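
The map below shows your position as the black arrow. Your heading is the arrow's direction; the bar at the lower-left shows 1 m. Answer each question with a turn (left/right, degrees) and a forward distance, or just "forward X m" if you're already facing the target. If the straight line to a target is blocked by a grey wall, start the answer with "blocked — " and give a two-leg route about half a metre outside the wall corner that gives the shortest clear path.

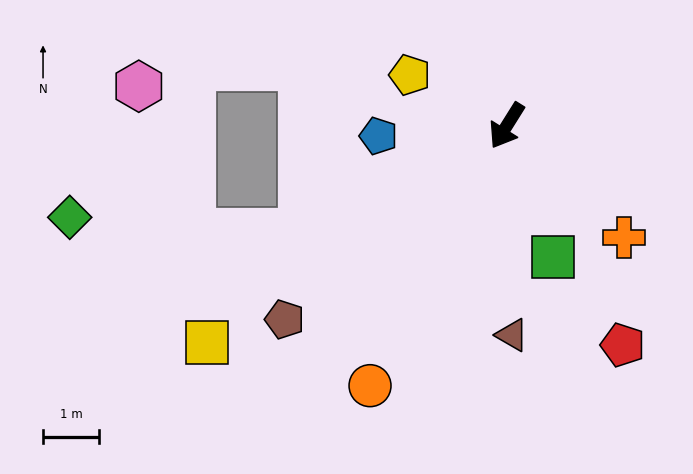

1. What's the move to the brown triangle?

turn left 33°, forward 3.7 m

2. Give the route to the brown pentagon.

turn right 17°, forward 5.3 m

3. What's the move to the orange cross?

turn left 78°, forward 2.9 m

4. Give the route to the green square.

turn left 51°, forward 2.5 m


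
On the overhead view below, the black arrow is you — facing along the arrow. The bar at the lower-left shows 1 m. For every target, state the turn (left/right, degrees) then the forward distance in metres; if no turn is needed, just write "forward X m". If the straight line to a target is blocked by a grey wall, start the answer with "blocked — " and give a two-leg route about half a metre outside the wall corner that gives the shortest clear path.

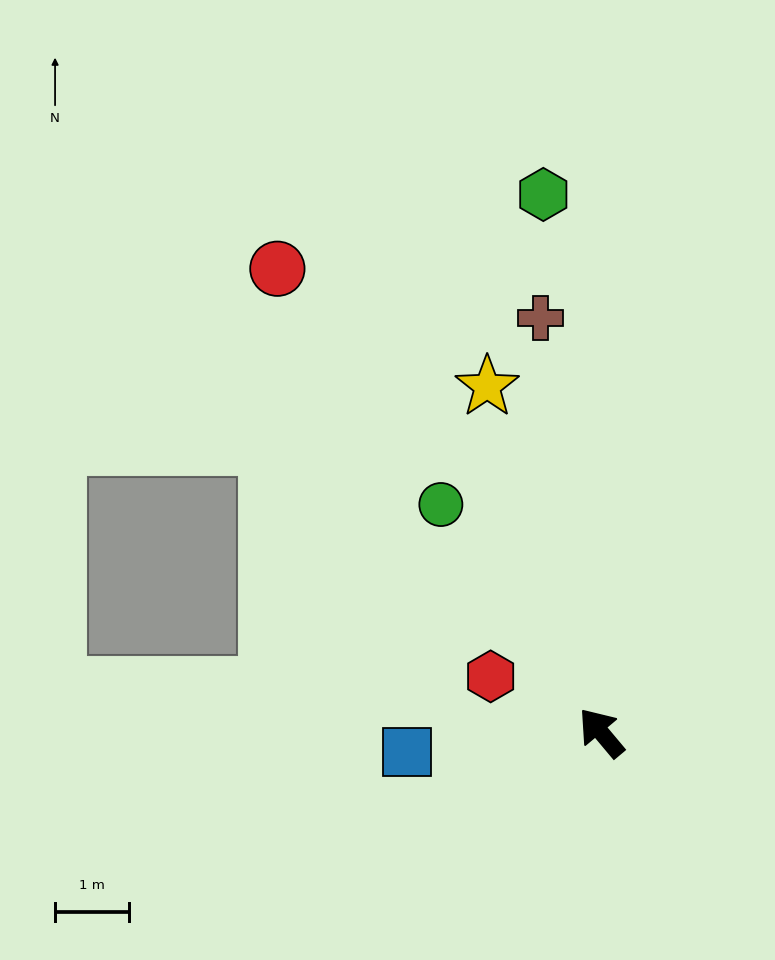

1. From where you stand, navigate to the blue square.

turn left 56°, forward 2.6 m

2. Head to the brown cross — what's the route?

turn right 32°, forward 5.7 m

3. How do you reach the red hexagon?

turn left 23°, forward 1.7 m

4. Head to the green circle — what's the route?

turn right 5°, forward 3.8 m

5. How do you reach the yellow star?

turn right 22°, forward 4.9 m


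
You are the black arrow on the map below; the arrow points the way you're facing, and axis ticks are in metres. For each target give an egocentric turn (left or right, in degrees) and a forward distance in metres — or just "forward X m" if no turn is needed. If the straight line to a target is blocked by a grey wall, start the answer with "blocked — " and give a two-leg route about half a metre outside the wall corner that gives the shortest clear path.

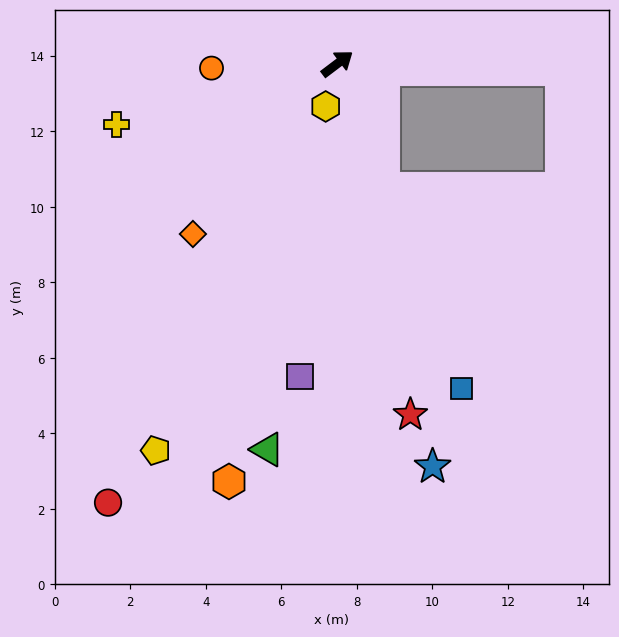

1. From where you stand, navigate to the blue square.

turn right 106°, forward 9.2 m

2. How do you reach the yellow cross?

turn left 158°, forward 6.1 m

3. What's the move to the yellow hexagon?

turn right 142°, forward 1.2 m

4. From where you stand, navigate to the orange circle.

turn left 145°, forward 3.3 m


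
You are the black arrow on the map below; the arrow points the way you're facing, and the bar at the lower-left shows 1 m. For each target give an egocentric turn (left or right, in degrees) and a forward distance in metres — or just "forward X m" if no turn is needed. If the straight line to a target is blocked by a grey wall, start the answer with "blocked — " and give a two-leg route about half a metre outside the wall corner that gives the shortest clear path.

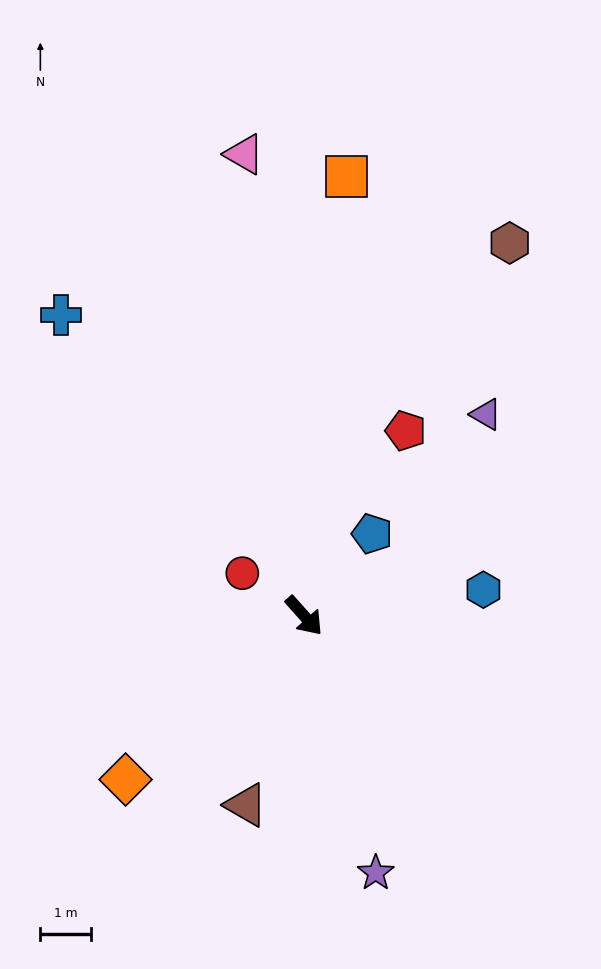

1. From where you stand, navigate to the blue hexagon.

turn left 57°, forward 3.6 m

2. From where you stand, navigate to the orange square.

turn left 133°, forward 8.7 m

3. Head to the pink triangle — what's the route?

turn left 146°, forward 9.1 m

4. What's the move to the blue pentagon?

turn left 99°, forward 2.1 m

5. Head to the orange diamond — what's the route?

turn right 89°, forward 4.8 m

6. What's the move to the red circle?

turn right 166°, forward 1.5 m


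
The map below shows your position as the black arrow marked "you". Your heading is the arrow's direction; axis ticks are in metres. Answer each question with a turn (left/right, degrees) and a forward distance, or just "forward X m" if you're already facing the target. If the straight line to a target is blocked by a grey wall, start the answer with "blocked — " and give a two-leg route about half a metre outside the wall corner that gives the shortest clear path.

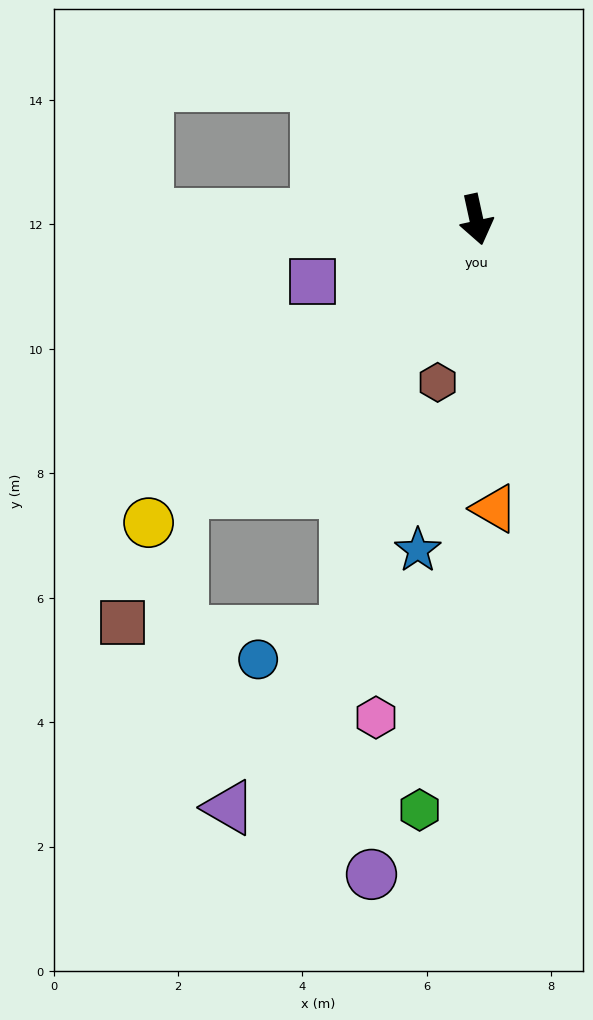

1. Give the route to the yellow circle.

turn right 60°, forward 7.2 m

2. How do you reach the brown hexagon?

turn right 26°, forward 2.7 m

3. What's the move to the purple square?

turn right 82°, forward 2.8 m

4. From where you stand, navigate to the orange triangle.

turn right 9°, forward 4.7 m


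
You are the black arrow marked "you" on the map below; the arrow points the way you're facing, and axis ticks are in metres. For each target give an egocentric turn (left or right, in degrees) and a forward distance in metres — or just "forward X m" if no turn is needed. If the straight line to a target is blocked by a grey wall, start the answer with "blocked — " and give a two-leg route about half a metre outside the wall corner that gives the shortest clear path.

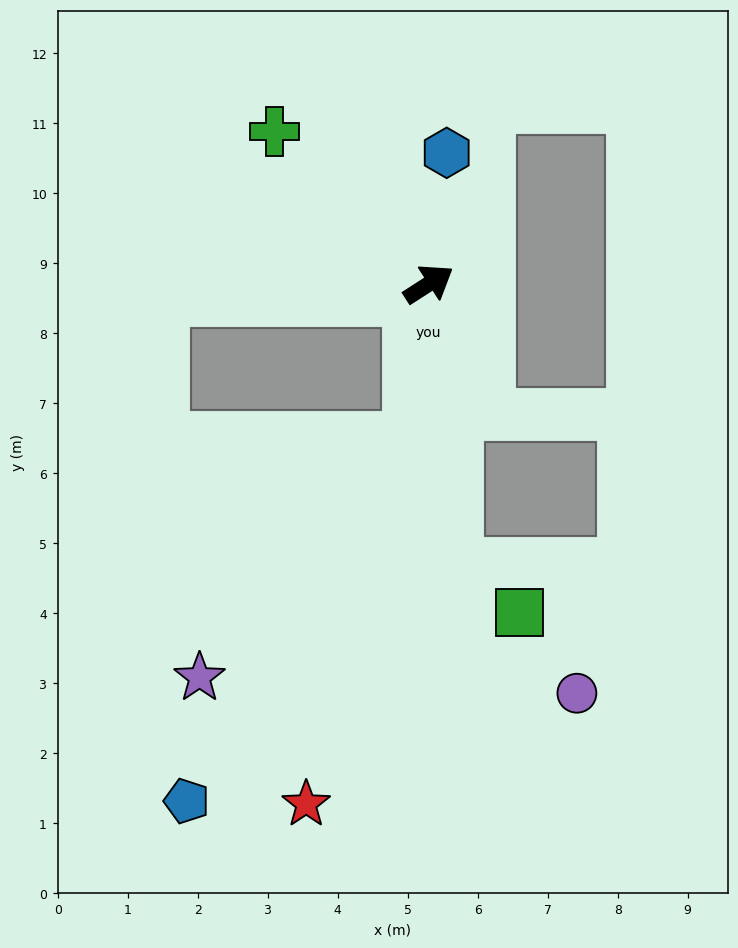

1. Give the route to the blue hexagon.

turn left 49°, forward 1.9 m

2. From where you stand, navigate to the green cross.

turn left 103°, forward 3.1 m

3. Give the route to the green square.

blocked — turn right 118°, forward 4.1 m, then turn left 51°, forward 1.1 m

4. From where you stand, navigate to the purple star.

blocked — turn right 129°, forward 2.3 m, then turn right 36°, forward 4.5 m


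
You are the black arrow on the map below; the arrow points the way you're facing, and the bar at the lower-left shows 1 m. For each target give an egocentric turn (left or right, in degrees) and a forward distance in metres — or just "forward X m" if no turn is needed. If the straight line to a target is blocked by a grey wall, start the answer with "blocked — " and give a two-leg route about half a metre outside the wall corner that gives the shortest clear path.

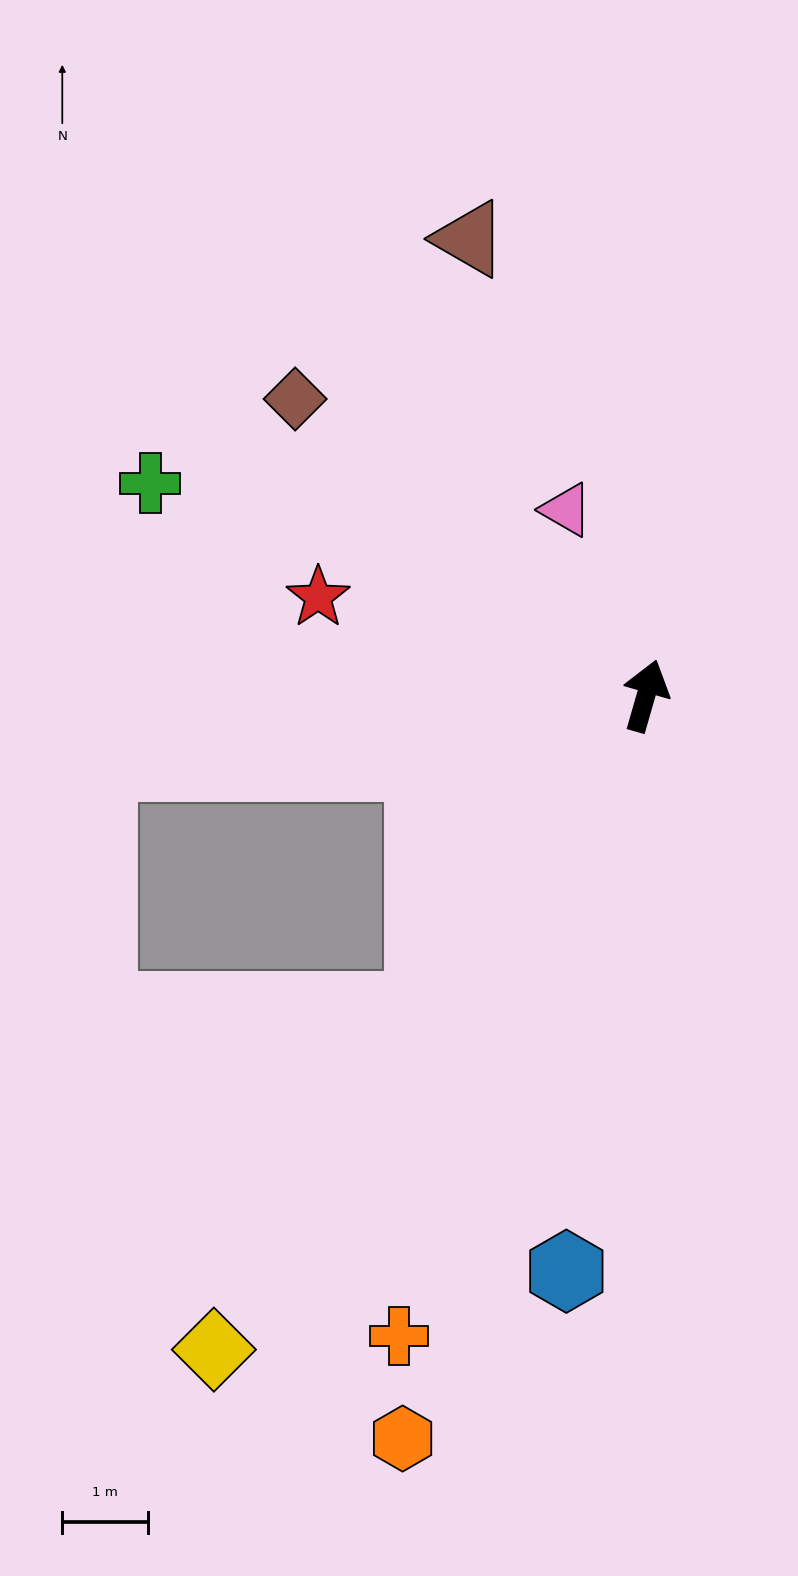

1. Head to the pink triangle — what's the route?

turn left 39°, forward 2.4 m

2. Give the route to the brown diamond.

turn left 66°, forward 5.3 m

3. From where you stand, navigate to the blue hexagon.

turn right 172°, forward 6.8 m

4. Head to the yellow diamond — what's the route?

turn left 163°, forward 9.1 m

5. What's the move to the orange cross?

turn left 175°, forward 8.0 m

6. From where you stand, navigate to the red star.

turn left 89°, forward 4.0 m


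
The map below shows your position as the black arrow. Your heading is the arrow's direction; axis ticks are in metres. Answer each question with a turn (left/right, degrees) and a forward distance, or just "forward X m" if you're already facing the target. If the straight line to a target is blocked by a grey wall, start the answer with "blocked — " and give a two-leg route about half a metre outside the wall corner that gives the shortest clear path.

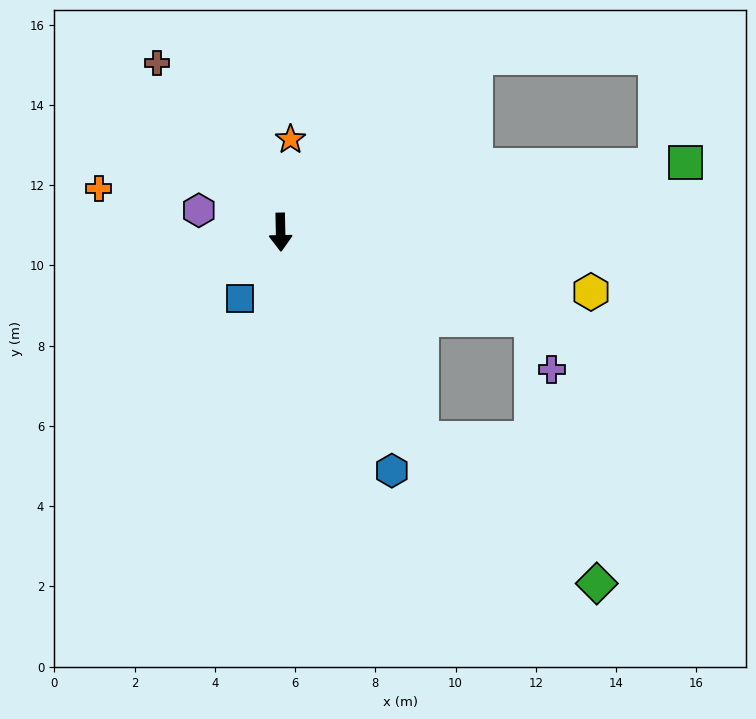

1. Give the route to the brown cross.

turn right 145°, forward 5.2 m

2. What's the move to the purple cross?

blocked — turn left 69°, forward 6.6 m, then turn right 47°, forward 1.3 m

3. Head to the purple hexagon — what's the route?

turn right 106°, forward 2.1 m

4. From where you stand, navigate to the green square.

turn left 99°, forward 10.2 m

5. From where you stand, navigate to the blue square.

turn right 33°, forward 1.9 m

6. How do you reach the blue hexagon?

turn left 24°, forward 6.6 m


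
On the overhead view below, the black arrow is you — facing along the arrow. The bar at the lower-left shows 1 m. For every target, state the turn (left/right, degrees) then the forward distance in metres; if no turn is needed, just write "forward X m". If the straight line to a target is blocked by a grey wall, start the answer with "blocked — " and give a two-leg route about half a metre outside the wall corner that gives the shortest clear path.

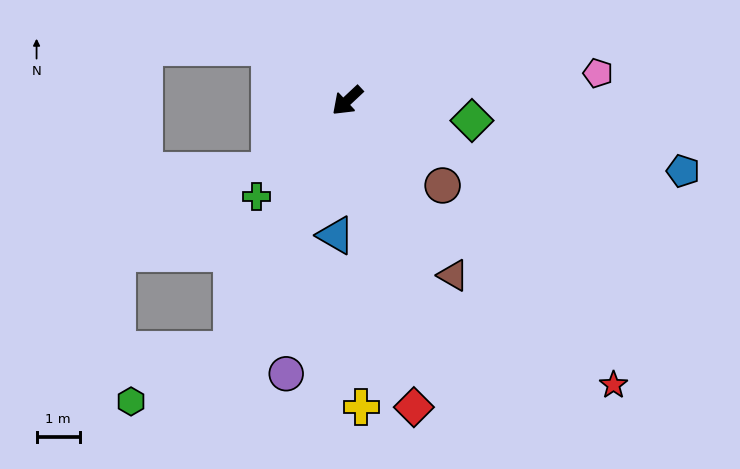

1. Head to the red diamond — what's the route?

turn left 59°, forward 7.3 m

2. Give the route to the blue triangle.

turn left 42°, forward 3.1 m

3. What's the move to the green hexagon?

blocked — turn left 22°, forward 6.4 m, then turn right 38°, forward 2.6 m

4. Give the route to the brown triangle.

turn left 78°, forward 4.7 m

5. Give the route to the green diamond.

turn left 128°, forward 2.9 m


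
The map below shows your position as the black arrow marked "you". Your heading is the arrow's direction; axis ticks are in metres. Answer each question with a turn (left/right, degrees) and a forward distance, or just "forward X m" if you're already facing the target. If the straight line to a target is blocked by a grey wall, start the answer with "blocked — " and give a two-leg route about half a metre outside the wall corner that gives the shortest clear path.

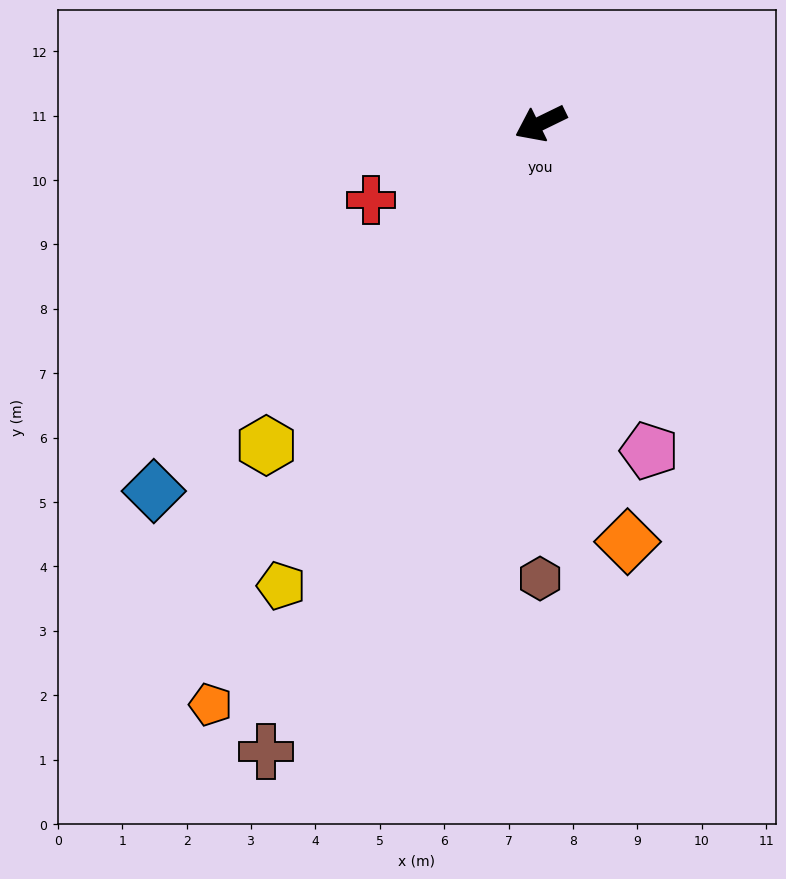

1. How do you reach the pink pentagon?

turn left 82°, forward 5.4 m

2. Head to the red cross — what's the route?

forward 2.9 m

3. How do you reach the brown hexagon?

turn left 64°, forward 7.1 m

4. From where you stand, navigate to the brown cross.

turn left 40°, forward 10.6 m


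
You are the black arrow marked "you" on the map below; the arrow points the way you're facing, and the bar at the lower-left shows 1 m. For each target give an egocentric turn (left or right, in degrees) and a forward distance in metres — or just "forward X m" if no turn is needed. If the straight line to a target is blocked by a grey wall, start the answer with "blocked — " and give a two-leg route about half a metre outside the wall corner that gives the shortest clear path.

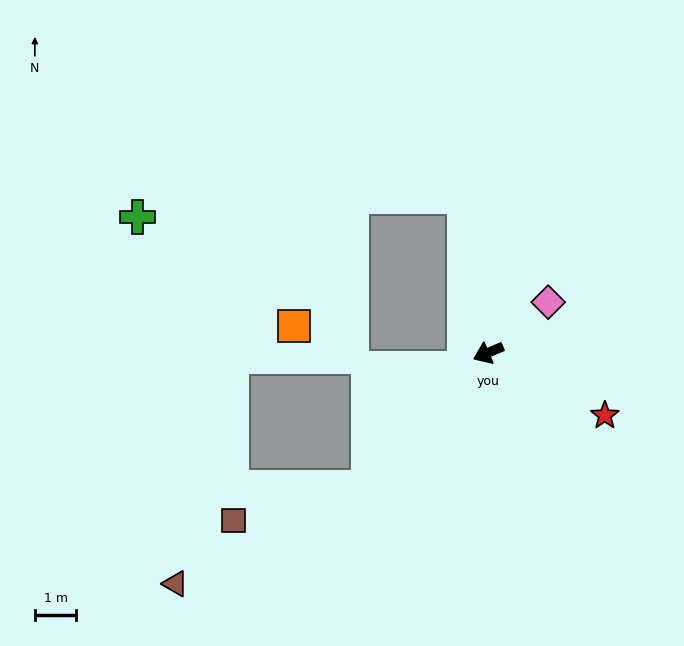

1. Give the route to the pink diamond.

turn right 163°, forward 1.9 m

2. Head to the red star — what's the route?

turn left 128°, forward 3.2 m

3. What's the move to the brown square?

blocked — turn left 25°, forward 4.3 m, then turn right 34°, forward 3.4 m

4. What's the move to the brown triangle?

blocked — turn left 25°, forward 4.3 m, then turn right 22°, forward 5.2 m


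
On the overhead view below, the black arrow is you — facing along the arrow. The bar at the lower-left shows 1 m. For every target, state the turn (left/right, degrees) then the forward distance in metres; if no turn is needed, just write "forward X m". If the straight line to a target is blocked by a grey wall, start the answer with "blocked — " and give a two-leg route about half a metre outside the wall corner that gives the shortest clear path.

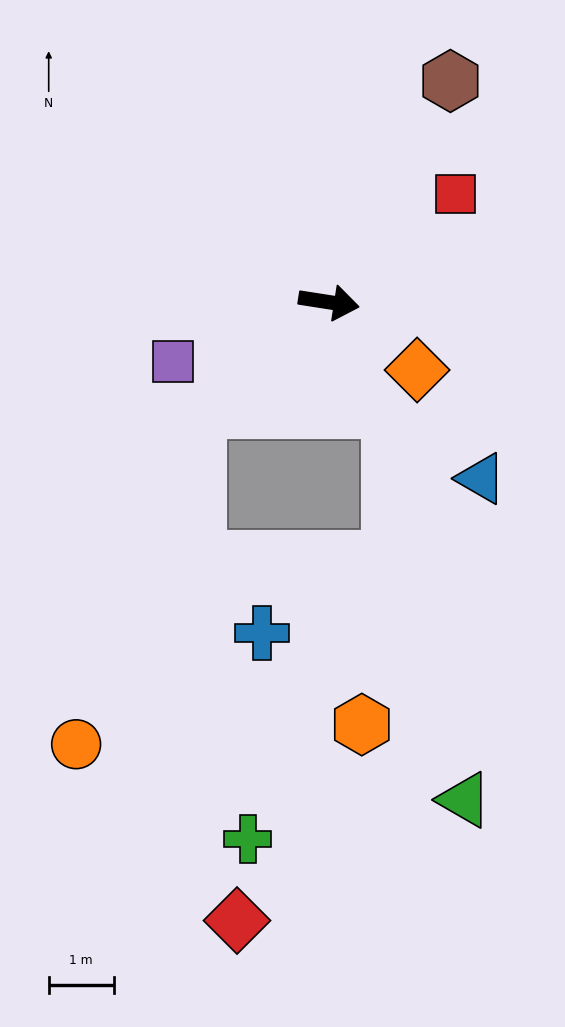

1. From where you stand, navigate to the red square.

turn left 49°, forward 2.6 m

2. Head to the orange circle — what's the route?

blocked — turn right 131°, forward 2.6 m, then turn left 30°, forward 5.5 m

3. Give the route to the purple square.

turn right 150°, forward 2.6 m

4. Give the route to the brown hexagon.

turn left 70°, forward 3.9 m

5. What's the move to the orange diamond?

turn right 29°, forward 1.7 m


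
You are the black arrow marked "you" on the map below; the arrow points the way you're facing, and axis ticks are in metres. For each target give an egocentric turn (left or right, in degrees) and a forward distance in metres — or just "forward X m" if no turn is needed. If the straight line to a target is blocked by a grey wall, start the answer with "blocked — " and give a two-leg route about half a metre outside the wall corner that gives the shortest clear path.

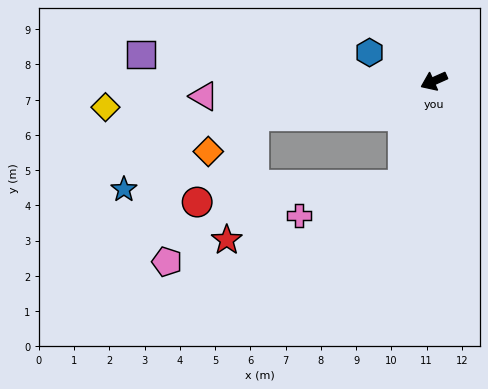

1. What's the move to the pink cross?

blocked — turn left 49°, forward 3.1 m, then turn right 57°, forward 3.1 m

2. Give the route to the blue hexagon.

turn right 48°, forward 2.0 m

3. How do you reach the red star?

blocked — turn right 13°, forward 5.2 m, then turn left 67°, forward 3.6 m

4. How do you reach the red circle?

blocked — turn left 49°, forward 3.1 m, then turn right 68°, forward 5.9 m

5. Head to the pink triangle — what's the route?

turn right 20°, forward 6.5 m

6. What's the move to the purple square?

turn right 29°, forward 8.3 m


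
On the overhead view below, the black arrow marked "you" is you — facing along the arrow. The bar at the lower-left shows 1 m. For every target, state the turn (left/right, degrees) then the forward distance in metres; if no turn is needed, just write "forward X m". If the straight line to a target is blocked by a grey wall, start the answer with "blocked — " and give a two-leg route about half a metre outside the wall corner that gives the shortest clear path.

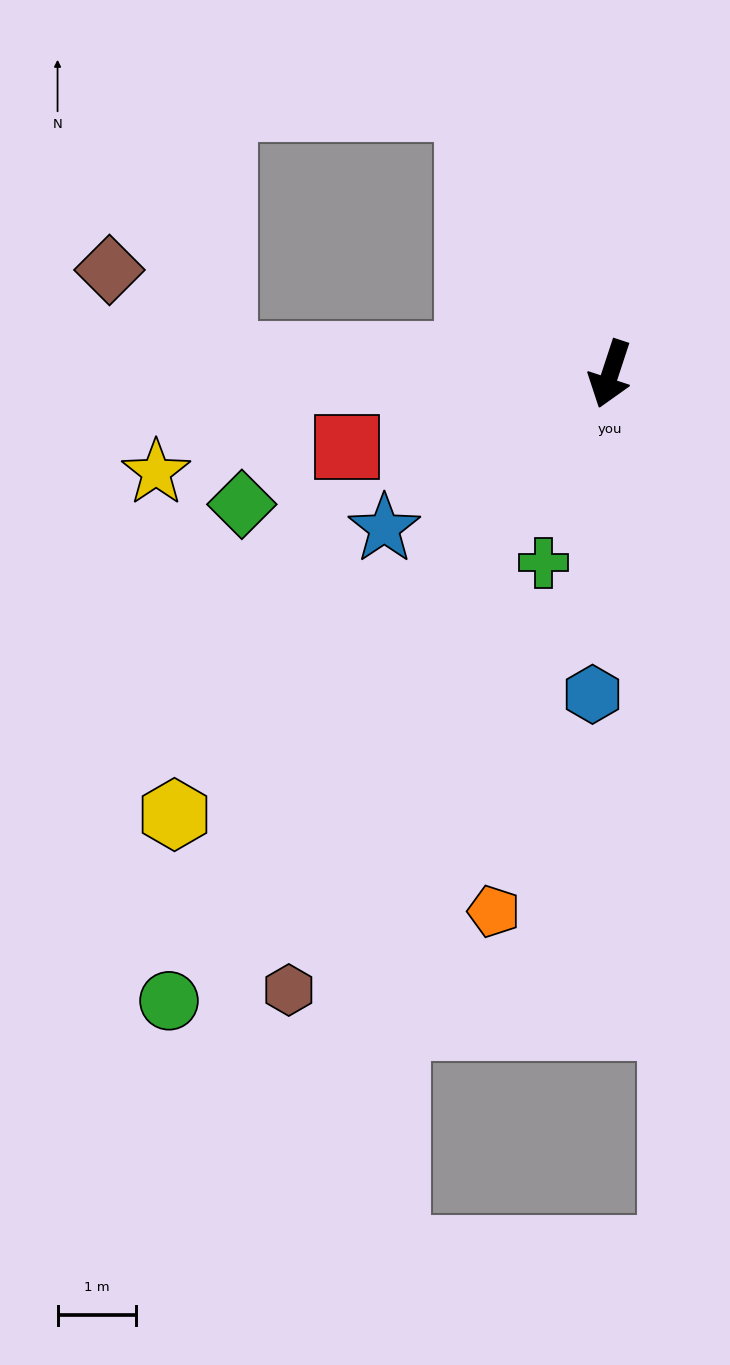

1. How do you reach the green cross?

forward 2.6 m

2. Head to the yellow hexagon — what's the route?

turn right 27°, forward 7.9 m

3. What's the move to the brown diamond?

blocked — turn right 75°, forward 4.9 m, then turn right 33°, forward 1.8 m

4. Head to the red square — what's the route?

turn right 56°, forward 3.5 m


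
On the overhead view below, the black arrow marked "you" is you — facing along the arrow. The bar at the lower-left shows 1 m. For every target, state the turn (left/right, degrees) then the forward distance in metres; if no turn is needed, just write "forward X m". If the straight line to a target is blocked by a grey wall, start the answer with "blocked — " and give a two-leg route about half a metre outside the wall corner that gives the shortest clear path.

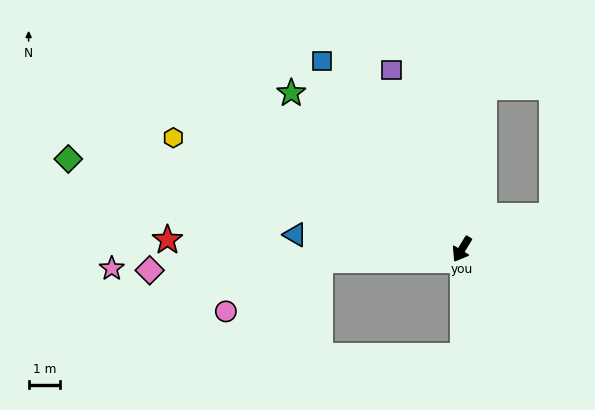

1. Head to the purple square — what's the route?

turn right 127°, forward 6.1 m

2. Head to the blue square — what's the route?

turn right 112°, forward 7.4 m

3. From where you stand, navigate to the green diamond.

turn right 72°, forward 12.8 m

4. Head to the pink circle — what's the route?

blocked — turn right 54°, forward 4.5 m, then turn left 24°, forward 3.4 m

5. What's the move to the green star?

turn right 101°, forward 7.3 m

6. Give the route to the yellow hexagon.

turn right 80°, forward 9.8 m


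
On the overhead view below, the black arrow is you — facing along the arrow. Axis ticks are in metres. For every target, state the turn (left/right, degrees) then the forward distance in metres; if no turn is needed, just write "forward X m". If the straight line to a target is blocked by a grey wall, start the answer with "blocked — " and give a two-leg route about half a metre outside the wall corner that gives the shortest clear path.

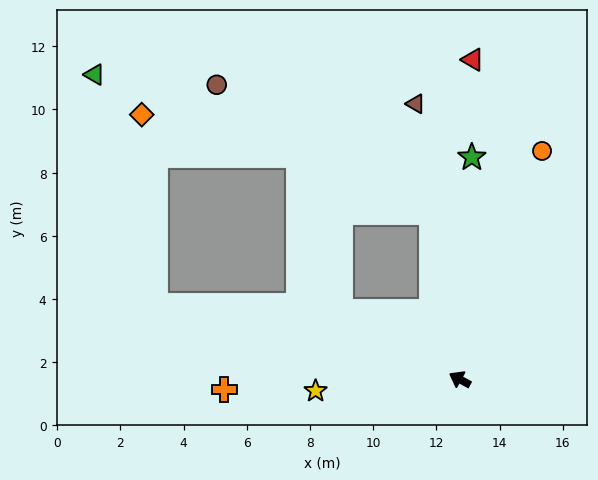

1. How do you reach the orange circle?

turn right 81°, forward 7.7 m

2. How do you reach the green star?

turn right 64°, forward 7.0 m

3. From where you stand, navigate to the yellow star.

turn left 33°, forward 4.6 m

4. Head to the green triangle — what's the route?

blocked — turn left 15°, forward 9.9 m, then turn right 62°, forward 7.6 m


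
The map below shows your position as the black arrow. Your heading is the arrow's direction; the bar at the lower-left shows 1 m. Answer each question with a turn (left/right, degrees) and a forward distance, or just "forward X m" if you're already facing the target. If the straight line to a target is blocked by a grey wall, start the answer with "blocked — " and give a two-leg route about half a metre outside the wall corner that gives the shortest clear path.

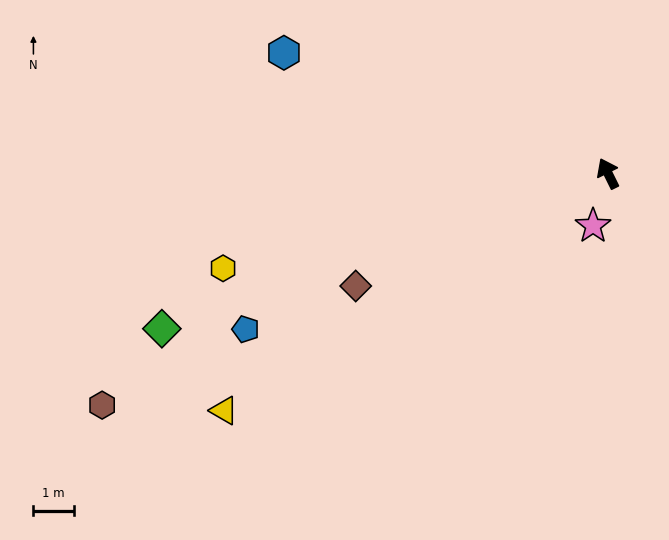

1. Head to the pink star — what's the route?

turn left 138°, forward 1.4 m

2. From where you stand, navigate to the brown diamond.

turn left 88°, forward 6.9 m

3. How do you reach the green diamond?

turn left 83°, forward 11.8 m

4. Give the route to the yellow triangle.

turn left 95°, forward 11.3 m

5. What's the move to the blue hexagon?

turn left 43°, forward 8.6 m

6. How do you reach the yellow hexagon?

turn left 78°, forward 9.9 m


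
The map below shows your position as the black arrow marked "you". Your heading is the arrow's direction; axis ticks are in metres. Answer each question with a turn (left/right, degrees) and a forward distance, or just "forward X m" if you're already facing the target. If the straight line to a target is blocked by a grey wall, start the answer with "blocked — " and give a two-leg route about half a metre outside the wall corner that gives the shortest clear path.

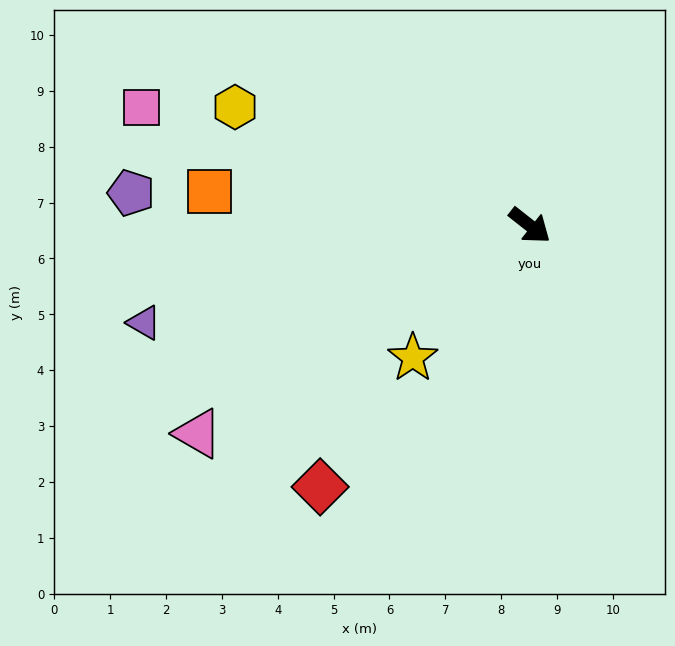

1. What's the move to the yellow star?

turn right 93°, forward 3.2 m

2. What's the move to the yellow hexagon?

turn right 164°, forward 5.7 m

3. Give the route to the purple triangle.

turn right 128°, forward 7.1 m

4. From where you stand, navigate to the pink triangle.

turn right 110°, forward 7.0 m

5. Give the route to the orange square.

turn right 148°, forward 5.8 m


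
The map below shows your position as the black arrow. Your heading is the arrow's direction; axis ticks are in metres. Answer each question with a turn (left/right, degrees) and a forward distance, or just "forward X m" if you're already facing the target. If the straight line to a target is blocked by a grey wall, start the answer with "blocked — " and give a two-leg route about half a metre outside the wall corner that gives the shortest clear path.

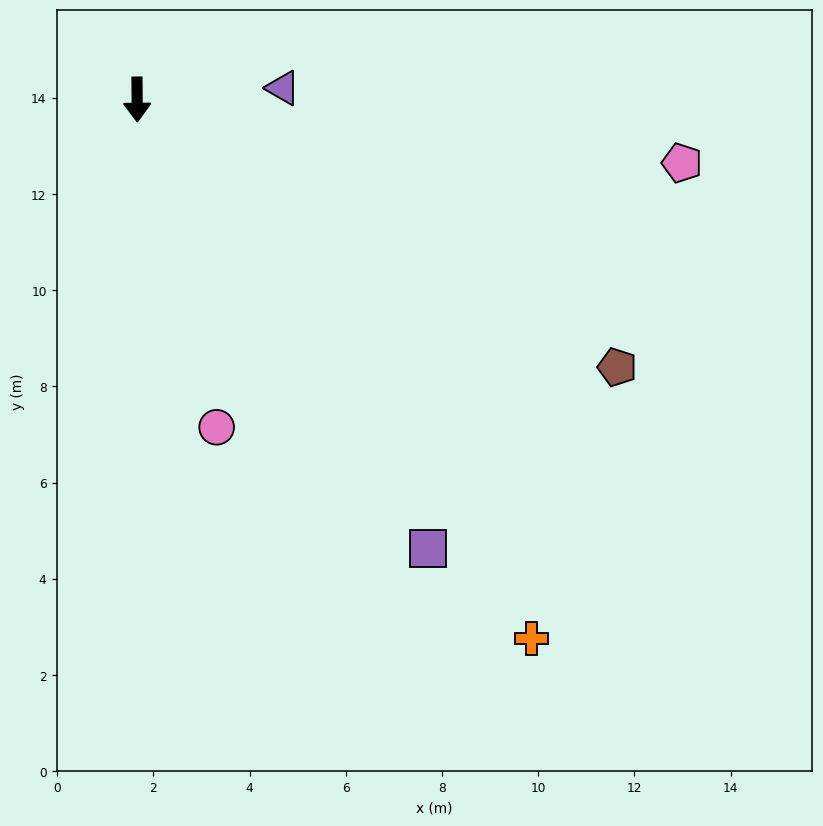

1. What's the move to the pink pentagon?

turn left 83°, forward 11.4 m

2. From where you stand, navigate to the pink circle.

turn left 13°, forward 7.0 m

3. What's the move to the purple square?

turn left 32°, forward 11.1 m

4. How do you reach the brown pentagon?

turn left 60°, forward 11.4 m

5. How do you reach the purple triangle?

turn left 94°, forward 3.0 m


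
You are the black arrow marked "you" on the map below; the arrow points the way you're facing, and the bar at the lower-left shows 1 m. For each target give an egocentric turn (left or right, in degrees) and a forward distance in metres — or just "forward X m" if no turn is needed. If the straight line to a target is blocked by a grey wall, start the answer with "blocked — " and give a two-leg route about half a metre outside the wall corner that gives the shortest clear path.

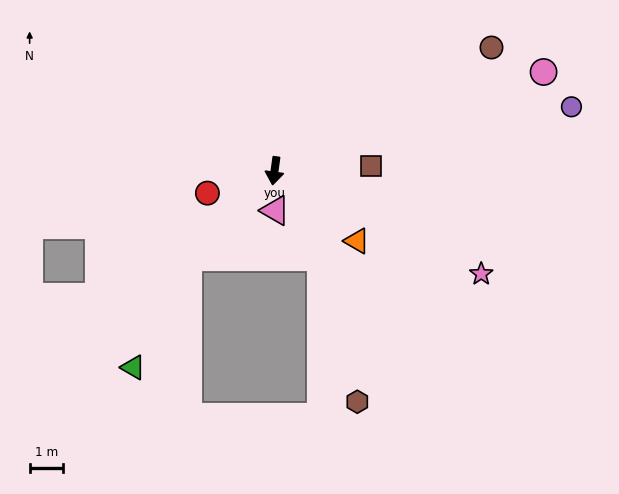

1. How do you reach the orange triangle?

turn left 57°, forward 3.2 m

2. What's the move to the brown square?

turn left 101°, forward 2.9 m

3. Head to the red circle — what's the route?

turn right 64°, forward 2.1 m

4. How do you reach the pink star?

turn left 71°, forward 6.9 m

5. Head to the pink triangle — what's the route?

turn left 9°, forward 1.2 m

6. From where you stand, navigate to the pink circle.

turn left 118°, forward 8.6 m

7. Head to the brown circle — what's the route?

turn left 127°, forward 7.5 m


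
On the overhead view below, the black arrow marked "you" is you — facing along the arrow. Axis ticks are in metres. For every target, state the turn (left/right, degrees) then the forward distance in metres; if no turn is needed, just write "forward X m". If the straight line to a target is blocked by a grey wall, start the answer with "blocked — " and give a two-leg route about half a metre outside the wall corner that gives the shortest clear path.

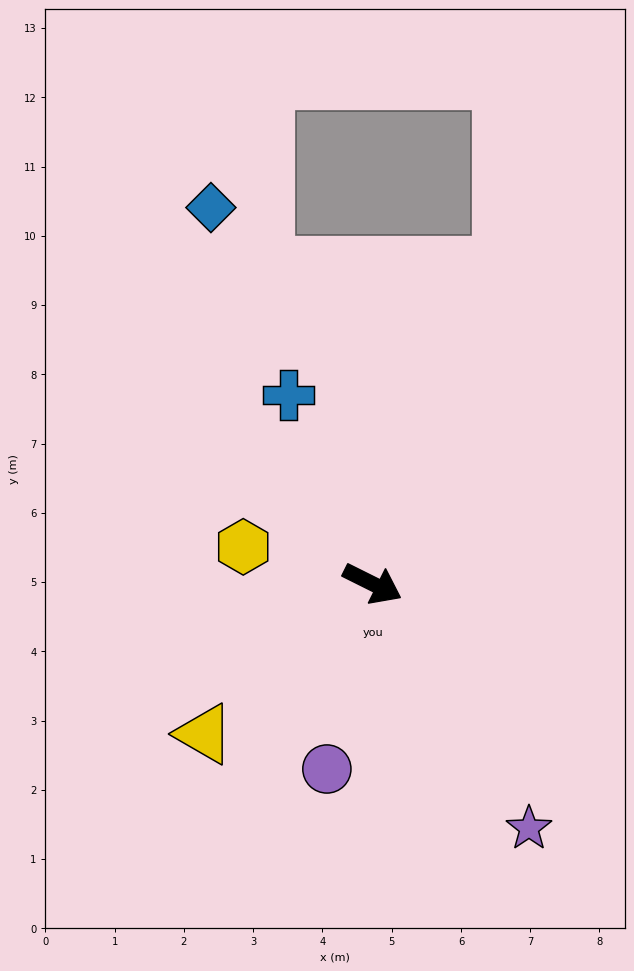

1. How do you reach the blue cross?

turn left 141°, forward 3.0 m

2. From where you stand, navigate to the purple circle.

turn right 77°, forward 2.8 m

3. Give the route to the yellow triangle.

turn right 112°, forward 3.3 m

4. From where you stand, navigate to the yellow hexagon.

turn right 169°, forward 1.9 m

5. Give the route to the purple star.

turn right 31°, forward 4.2 m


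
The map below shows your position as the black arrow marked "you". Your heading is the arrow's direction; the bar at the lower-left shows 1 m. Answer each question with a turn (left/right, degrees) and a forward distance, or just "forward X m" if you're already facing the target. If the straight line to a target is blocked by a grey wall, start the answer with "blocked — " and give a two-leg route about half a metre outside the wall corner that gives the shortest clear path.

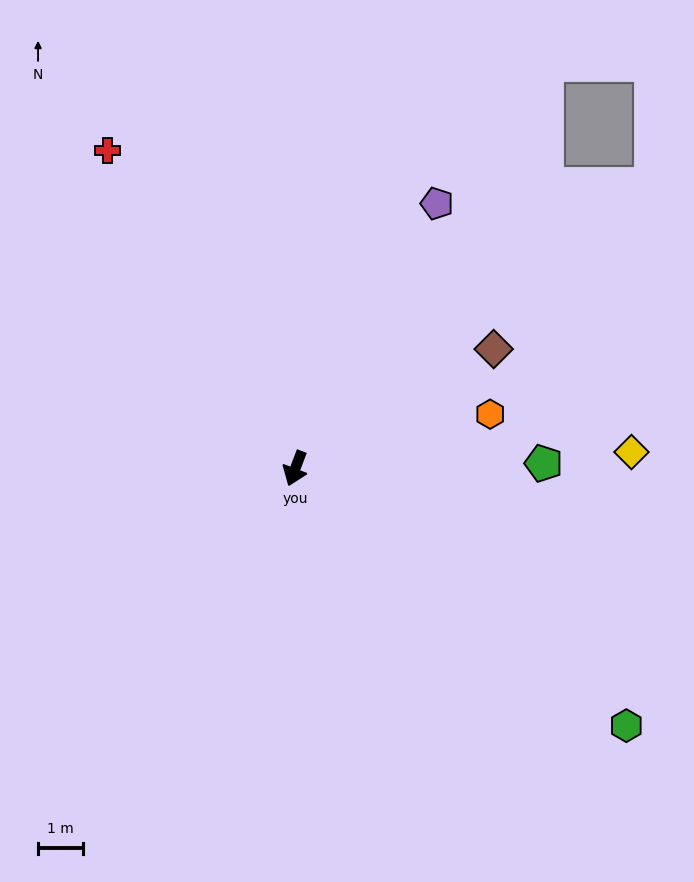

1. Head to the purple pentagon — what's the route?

turn left 173°, forward 6.7 m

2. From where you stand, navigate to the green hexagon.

turn left 73°, forward 9.3 m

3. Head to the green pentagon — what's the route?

turn left 112°, forward 5.5 m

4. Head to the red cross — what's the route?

turn right 129°, forward 8.2 m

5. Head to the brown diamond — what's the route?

turn left 142°, forward 5.2 m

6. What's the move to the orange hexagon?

turn left 126°, forward 4.5 m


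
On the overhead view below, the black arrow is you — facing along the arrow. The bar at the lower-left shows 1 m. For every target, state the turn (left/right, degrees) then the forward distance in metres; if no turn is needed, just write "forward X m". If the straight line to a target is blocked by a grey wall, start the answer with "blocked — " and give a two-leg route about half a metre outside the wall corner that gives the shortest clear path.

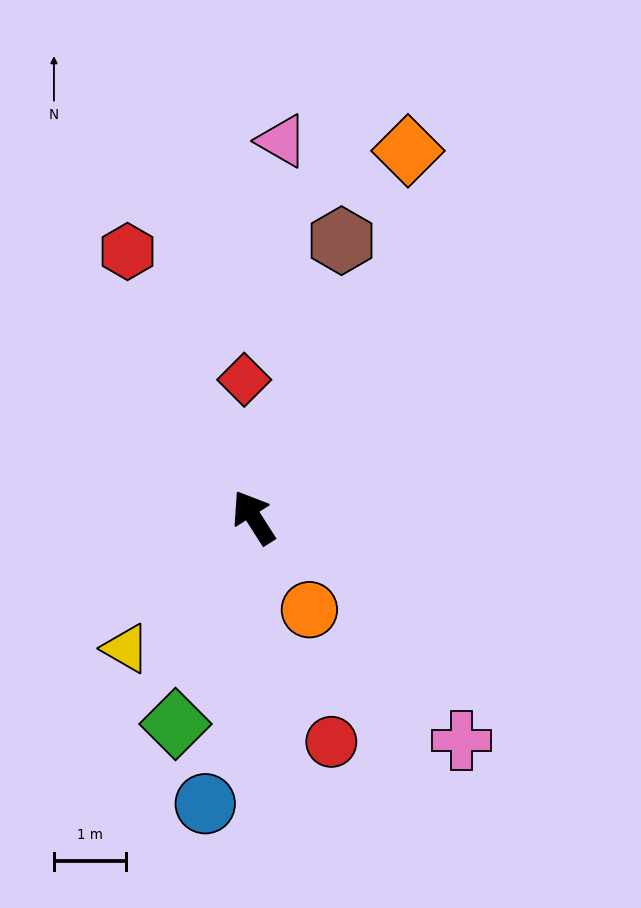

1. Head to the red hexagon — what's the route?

turn right 7°, forward 4.1 m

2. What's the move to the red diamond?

turn right 29°, forward 1.9 m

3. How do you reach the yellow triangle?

turn left 103°, forward 2.5 m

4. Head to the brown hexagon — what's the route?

turn right 50°, forward 4.0 m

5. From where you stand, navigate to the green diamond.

turn left 127°, forward 3.1 m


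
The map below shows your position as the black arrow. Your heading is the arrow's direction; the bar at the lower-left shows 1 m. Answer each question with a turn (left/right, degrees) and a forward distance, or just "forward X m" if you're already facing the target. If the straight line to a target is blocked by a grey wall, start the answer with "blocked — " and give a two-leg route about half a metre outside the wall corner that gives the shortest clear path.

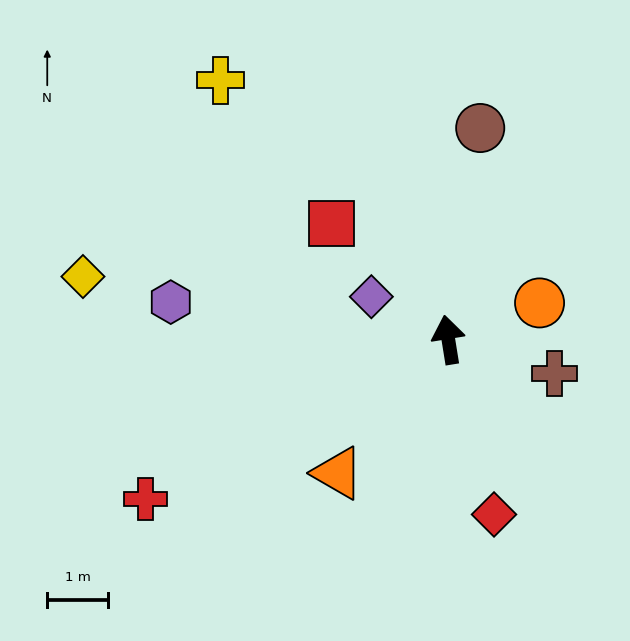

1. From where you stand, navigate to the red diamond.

turn right 175°, forward 3.0 m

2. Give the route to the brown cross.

turn right 117°, forward 1.8 m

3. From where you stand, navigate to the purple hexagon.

turn left 73°, forward 4.6 m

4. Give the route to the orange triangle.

turn left 131°, forward 2.8 m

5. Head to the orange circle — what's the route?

turn right 77°, forward 1.6 m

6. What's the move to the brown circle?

turn right 18°, forward 3.5 m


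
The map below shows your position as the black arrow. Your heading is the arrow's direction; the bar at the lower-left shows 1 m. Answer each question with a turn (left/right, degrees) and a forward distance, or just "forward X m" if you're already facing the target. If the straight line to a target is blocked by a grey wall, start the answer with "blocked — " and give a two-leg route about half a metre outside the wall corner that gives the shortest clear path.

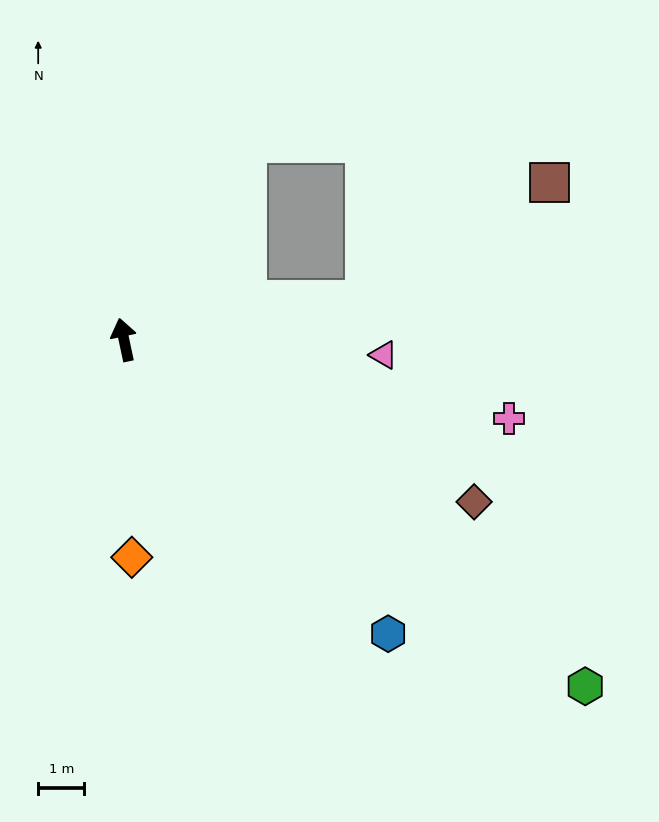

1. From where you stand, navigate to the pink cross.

turn right 114°, forward 8.5 m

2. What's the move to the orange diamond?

turn left 170°, forward 4.7 m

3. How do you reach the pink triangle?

turn right 105°, forward 5.6 m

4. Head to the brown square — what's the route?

blocked — turn right 93°, forward 5.3 m, then turn left 23°, forward 4.7 m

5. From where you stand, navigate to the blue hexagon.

turn right 150°, forward 8.6 m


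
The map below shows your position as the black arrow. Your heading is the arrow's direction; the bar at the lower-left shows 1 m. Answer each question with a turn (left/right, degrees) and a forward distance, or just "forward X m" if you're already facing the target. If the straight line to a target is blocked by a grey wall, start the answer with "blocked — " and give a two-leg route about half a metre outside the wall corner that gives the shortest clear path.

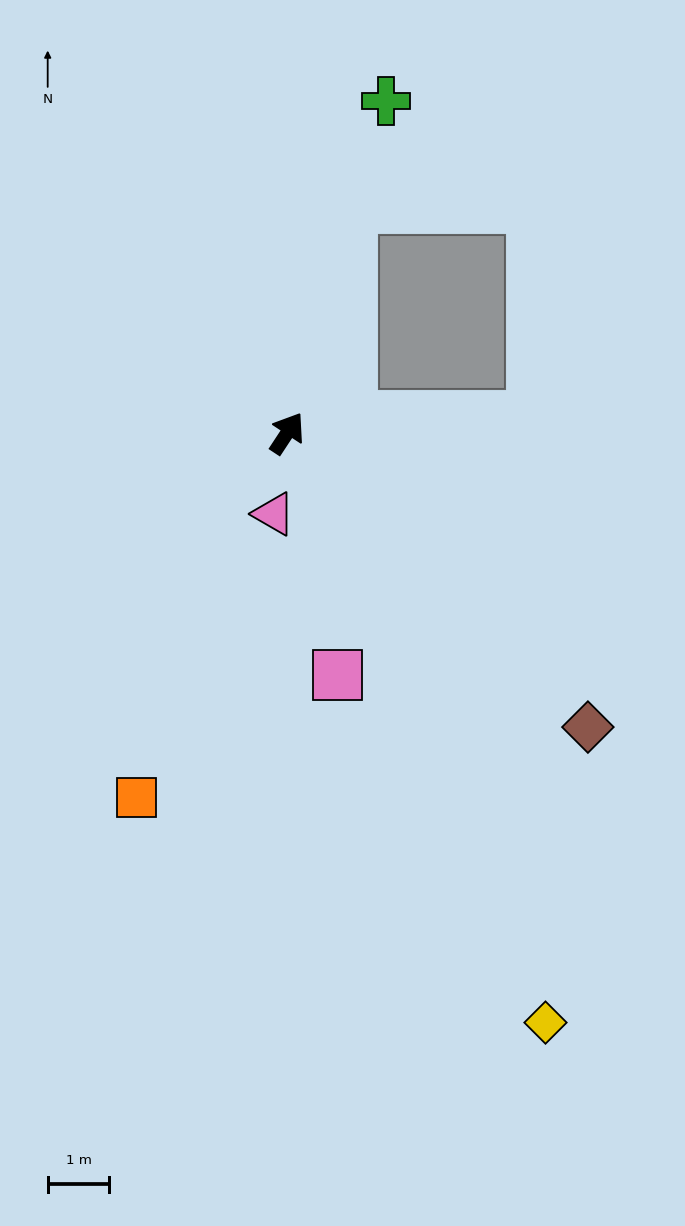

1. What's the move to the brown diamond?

turn right 101°, forward 6.8 m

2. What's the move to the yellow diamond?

turn right 123°, forward 10.5 m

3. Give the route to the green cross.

turn left 17°, forward 5.6 m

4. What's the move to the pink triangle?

turn right 156°, forward 1.3 m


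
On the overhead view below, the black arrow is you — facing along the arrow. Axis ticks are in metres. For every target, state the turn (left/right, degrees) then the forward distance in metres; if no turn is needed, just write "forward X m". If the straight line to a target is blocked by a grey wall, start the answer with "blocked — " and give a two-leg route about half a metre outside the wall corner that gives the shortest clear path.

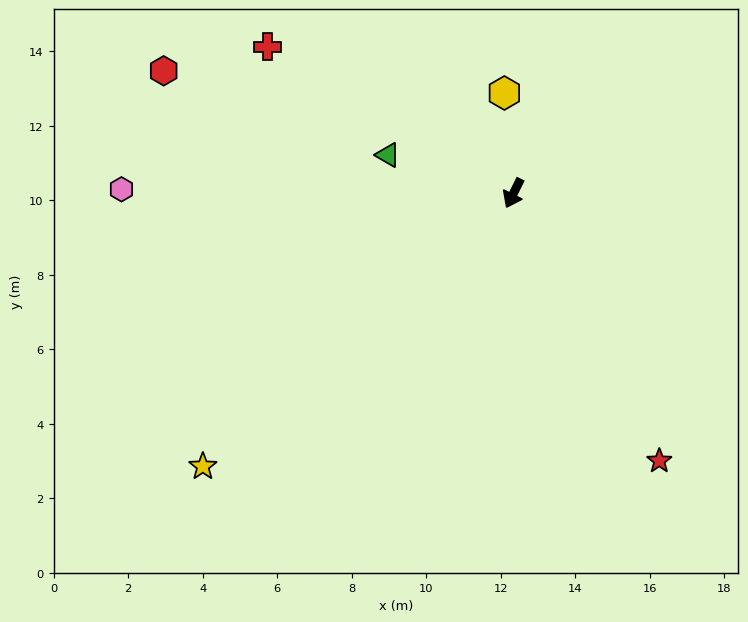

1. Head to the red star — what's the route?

turn left 55°, forward 8.2 m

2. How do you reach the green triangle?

turn right 81°, forward 3.5 m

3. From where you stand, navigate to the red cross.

turn right 94°, forward 7.7 m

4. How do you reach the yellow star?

turn right 22°, forward 11.1 m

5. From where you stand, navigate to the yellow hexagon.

turn right 148°, forward 2.7 m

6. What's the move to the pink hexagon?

turn right 64°, forward 10.5 m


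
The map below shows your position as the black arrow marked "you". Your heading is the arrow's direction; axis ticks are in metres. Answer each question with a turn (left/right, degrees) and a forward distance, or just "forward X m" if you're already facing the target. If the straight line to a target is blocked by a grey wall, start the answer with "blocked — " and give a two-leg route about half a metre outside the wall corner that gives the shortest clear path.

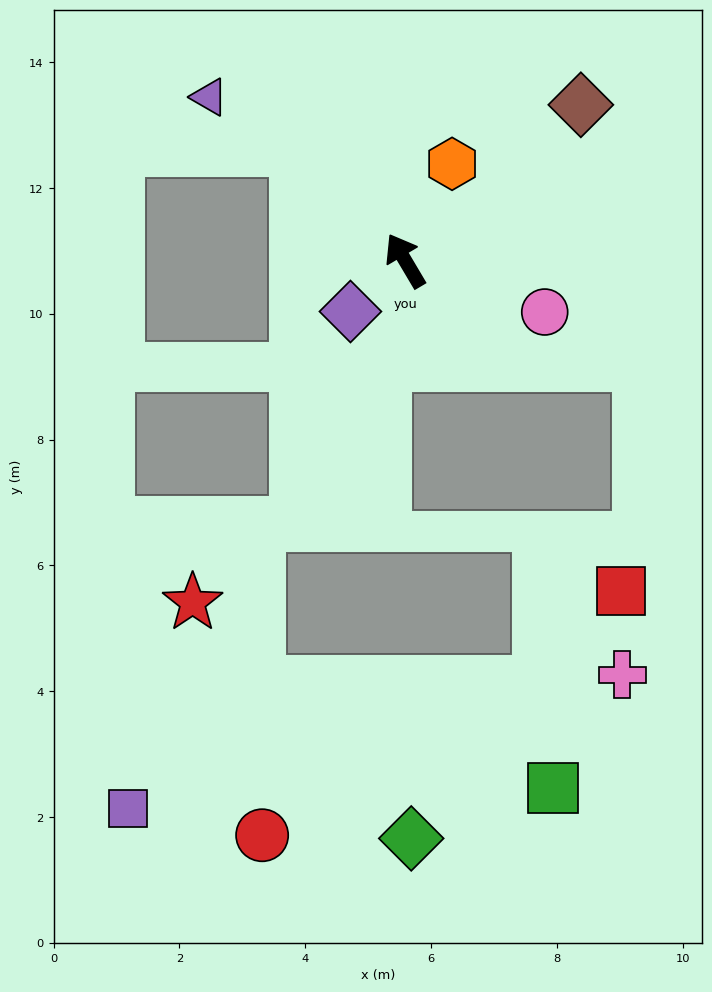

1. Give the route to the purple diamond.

turn left 102°, forward 1.2 m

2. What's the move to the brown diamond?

turn right 79°, forward 3.7 m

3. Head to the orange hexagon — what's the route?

turn right 57°, forward 1.7 m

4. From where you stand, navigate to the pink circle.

turn right 141°, forward 2.4 m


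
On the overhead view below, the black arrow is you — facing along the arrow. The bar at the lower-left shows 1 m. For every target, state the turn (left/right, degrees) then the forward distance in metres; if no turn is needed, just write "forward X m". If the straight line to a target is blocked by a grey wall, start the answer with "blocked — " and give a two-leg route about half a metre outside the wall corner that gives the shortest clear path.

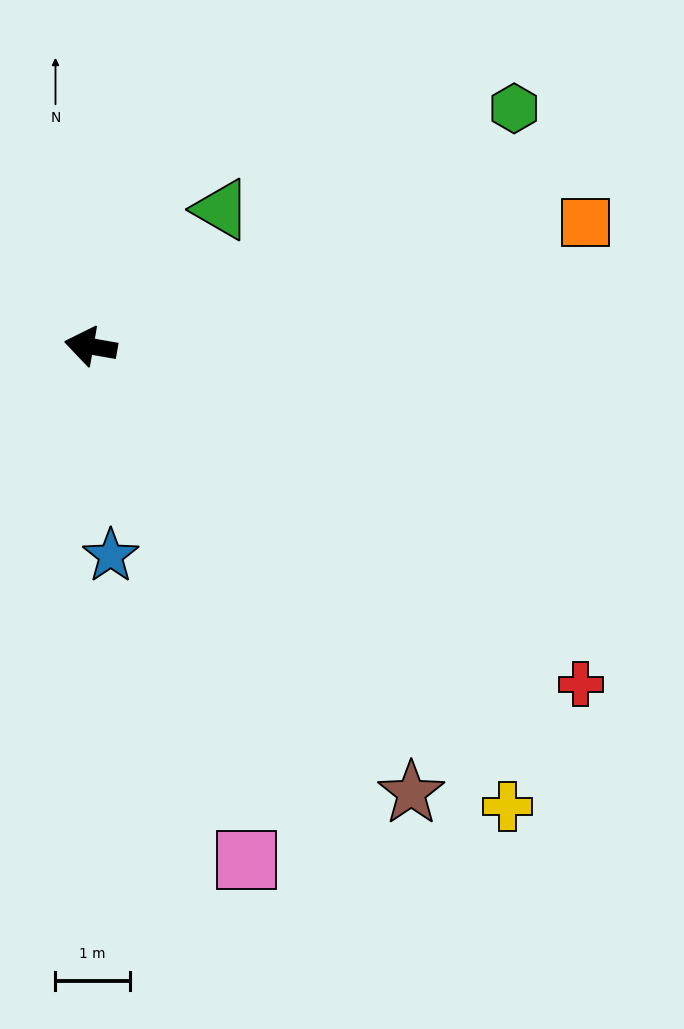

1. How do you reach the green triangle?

turn right 124°, forward 2.6 m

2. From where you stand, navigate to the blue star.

turn left 105°, forward 2.8 m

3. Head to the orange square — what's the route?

turn right 156°, forward 6.9 m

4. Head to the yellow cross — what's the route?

turn left 142°, forward 8.4 m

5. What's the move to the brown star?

turn left 136°, forward 7.4 m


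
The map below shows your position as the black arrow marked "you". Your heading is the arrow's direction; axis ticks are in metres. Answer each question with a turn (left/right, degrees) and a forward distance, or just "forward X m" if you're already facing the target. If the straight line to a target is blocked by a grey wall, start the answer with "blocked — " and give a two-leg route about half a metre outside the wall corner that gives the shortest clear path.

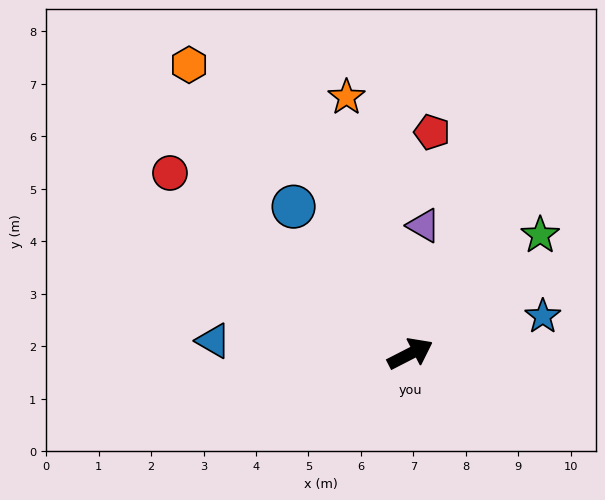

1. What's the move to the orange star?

turn left 77°, forward 5.0 m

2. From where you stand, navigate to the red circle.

turn left 116°, forward 5.7 m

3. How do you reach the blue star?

turn right 11°, forward 2.6 m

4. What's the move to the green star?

turn left 15°, forward 3.4 m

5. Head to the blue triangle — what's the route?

turn left 149°, forward 3.8 m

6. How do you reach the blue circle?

turn left 101°, forward 3.6 m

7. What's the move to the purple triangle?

turn left 57°, forward 2.5 m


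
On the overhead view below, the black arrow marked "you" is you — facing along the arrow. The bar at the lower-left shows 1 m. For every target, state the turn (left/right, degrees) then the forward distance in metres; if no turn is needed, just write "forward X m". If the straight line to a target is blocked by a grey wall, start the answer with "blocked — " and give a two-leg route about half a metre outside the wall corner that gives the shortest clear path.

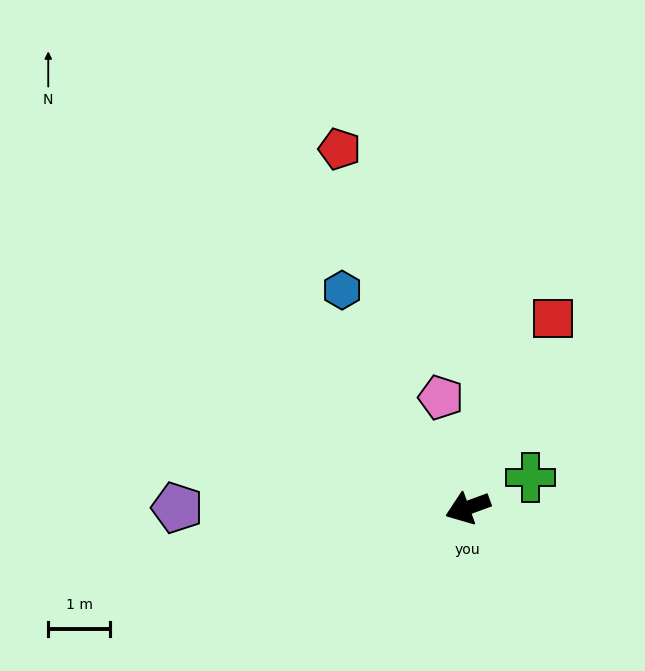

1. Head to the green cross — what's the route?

turn right 174°, forward 1.1 m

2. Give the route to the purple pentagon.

turn right 20°, forward 4.7 m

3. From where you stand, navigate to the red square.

turn right 134°, forward 3.4 m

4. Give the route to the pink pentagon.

turn right 96°, forward 1.8 m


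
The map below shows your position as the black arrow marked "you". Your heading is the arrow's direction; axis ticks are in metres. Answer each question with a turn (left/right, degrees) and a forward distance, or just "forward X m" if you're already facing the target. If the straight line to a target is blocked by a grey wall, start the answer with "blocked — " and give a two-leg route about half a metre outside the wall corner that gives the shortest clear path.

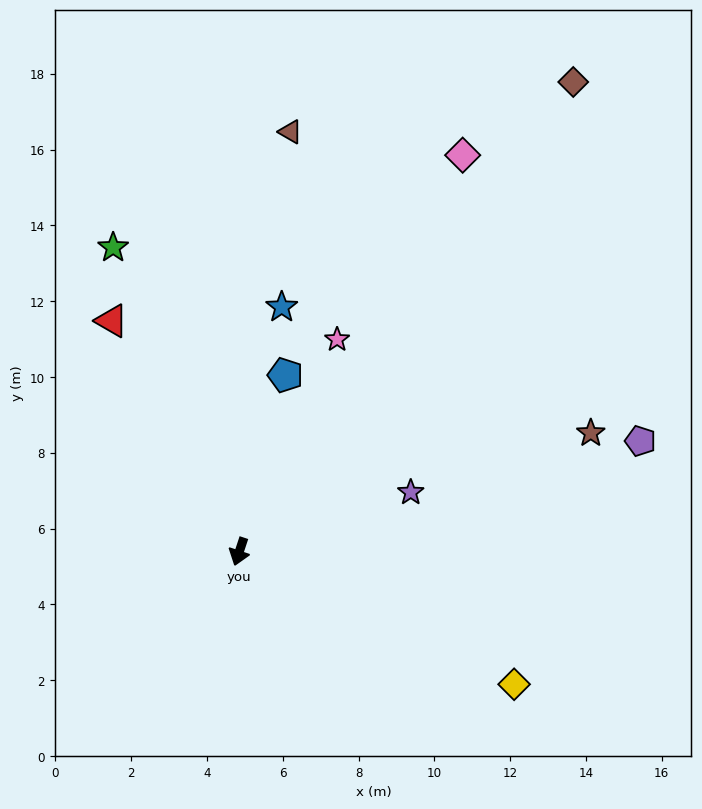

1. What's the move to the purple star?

turn left 127°, forward 4.8 m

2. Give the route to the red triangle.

turn right 133°, forward 7.0 m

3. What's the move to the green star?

turn right 139°, forward 8.7 m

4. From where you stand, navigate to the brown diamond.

turn left 163°, forward 15.2 m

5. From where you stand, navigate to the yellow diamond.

turn left 83°, forward 8.1 m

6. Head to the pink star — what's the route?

turn left 174°, forward 6.2 m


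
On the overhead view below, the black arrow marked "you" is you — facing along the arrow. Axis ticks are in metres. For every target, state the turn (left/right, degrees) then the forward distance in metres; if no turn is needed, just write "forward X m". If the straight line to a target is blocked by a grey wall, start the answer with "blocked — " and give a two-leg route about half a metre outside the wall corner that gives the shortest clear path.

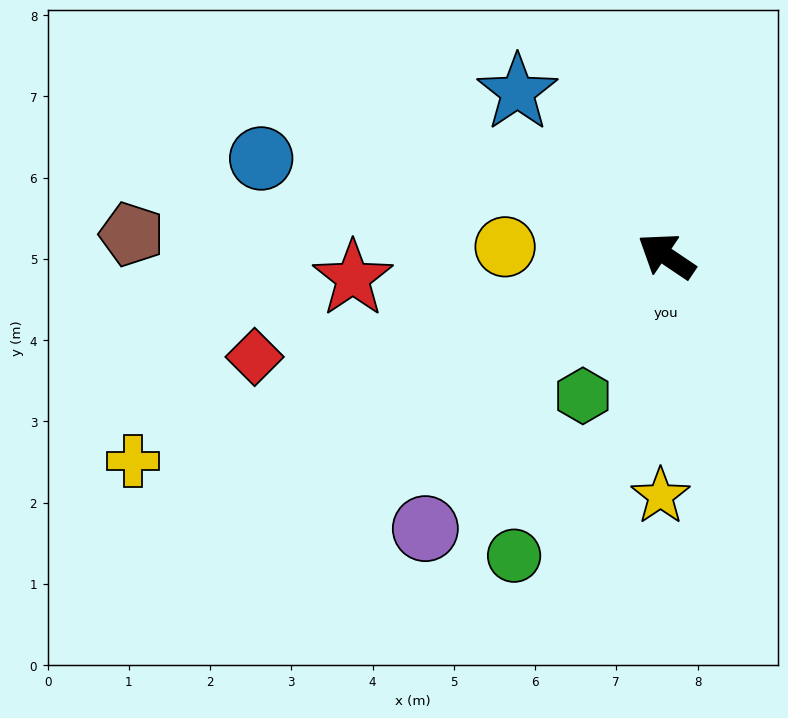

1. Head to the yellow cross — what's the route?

turn left 55°, forward 7.0 m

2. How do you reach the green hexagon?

turn left 93°, forward 2.0 m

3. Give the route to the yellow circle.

turn left 31°, forward 2.0 m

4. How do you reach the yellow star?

turn left 123°, forward 3.0 m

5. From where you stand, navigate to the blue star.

turn right 14°, forward 2.7 m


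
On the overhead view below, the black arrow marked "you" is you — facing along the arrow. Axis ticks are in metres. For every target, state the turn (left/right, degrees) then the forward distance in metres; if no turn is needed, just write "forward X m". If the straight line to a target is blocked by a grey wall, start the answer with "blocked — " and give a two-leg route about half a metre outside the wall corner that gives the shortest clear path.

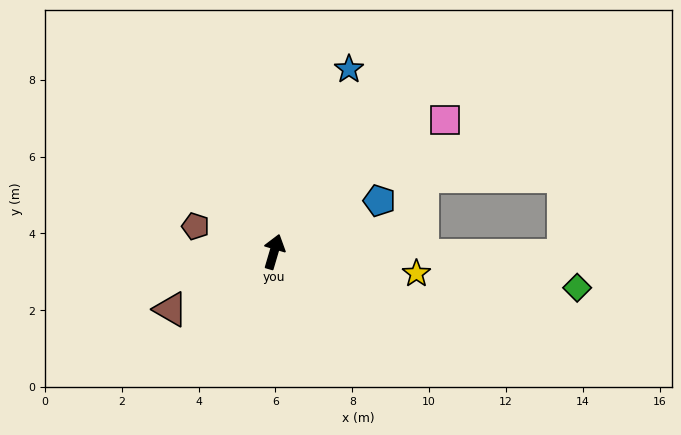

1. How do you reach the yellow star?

turn right 82°, forward 3.7 m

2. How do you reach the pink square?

turn right 36°, forward 5.6 m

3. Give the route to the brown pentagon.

turn left 89°, forward 2.1 m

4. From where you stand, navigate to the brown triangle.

turn left 136°, forward 3.1 m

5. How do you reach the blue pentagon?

turn right 48°, forward 3.0 m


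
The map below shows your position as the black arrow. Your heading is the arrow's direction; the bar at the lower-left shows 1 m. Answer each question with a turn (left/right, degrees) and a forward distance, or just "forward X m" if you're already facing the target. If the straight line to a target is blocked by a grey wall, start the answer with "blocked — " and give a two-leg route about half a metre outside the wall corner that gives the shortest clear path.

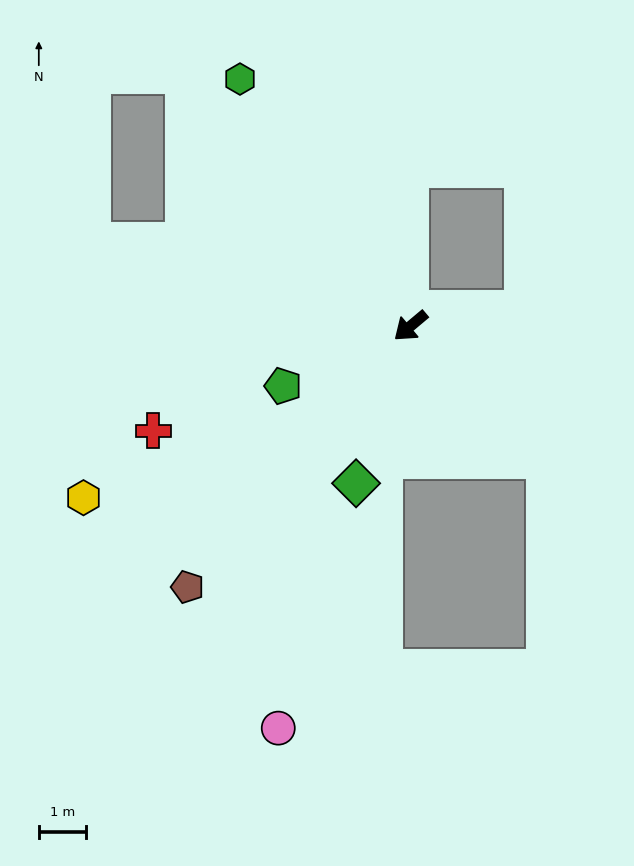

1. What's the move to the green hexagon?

turn right 95°, forward 6.3 m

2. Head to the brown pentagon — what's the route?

turn left 9°, forward 7.2 m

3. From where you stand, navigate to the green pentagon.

turn right 15°, forward 3.0 m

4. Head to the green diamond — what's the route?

turn left 31°, forward 3.5 m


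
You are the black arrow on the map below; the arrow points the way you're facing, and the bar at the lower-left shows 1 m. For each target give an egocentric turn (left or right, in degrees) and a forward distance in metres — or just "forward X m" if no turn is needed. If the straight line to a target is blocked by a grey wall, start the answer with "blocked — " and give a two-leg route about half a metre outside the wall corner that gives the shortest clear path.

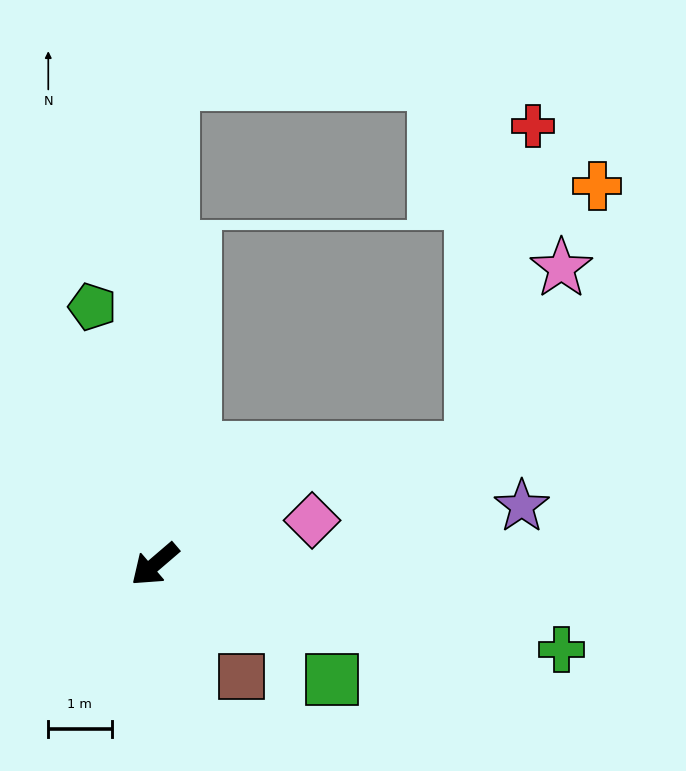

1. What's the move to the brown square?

turn left 87°, forward 2.2 m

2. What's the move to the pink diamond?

turn left 155°, forward 2.6 m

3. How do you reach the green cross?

turn left 128°, forward 6.6 m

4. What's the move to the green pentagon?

turn right 117°, forward 4.2 m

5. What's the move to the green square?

turn left 106°, forward 3.3 m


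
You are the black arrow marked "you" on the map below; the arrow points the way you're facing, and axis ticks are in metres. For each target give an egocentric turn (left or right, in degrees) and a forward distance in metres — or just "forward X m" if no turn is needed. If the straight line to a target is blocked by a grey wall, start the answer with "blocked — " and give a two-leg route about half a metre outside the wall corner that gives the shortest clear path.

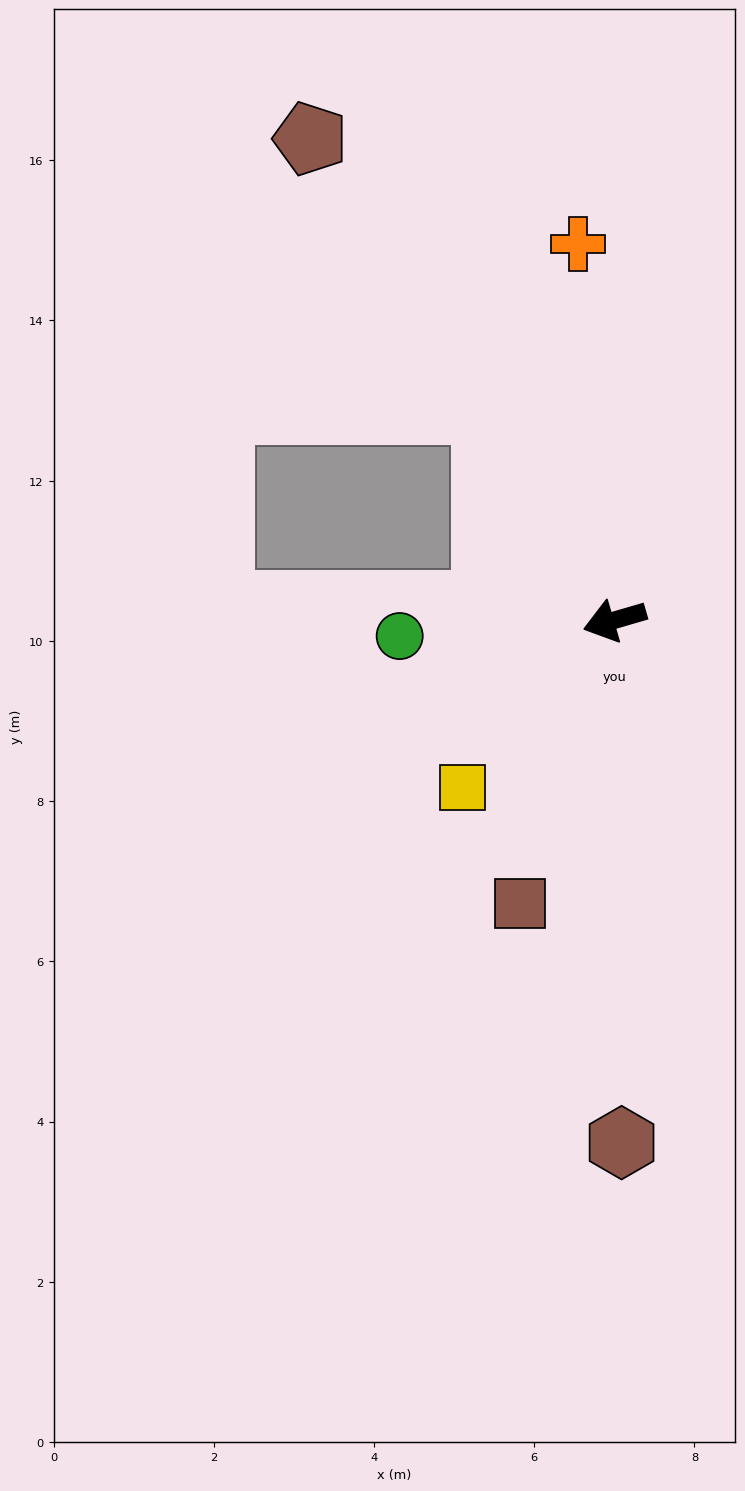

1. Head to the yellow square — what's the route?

turn left 31°, forward 2.8 m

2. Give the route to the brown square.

turn left 55°, forward 3.7 m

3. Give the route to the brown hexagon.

turn left 75°, forward 6.5 m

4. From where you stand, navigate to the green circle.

turn right 12°, forward 2.7 m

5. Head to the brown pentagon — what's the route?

turn right 74°, forward 7.1 m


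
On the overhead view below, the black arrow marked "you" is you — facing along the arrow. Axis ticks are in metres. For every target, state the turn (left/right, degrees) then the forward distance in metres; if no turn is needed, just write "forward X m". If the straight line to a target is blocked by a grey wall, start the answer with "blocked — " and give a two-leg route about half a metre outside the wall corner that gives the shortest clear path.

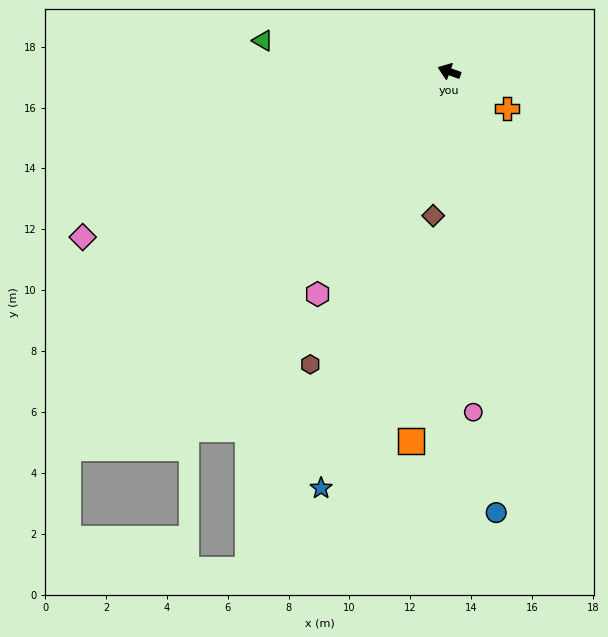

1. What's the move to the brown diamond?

turn left 104°, forward 4.8 m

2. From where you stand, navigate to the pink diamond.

turn left 44°, forward 13.2 m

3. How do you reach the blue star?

turn left 93°, forward 14.3 m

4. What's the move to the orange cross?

turn left 167°, forward 2.2 m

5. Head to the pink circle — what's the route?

turn left 114°, forward 11.2 m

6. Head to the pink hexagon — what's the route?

turn left 79°, forward 8.5 m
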